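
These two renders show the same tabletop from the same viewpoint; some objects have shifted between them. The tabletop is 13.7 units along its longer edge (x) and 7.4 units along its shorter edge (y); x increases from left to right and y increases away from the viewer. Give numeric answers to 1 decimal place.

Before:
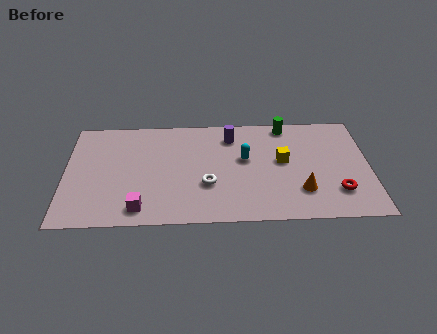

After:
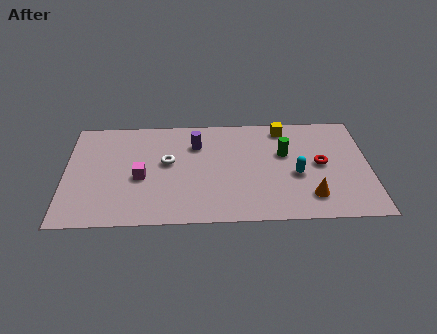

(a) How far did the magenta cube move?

2.1

The magenta cube moved from about (3.4, 1.1) to (3.4, 3.2), a distance of √(0.0² + 2.1²) ≈ 2.1.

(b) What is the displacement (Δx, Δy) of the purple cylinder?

(-1.6, -0.5)

The purple cylinder started near (7.5, 5.9) and ended near (5.9, 5.4).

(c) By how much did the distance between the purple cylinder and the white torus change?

-1.7

They were about 3.5 units apart before and 1.8 after — 1.7 units closer together.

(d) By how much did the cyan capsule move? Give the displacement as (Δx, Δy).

(2.3, -1.2)

The cyan capsule was at about (8.1, 4.3) and moved to about (10.4, 3.1).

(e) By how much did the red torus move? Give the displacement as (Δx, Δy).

(-0.7, 1.9)

The red torus started near (12.2, 1.9) and ended near (11.5, 3.8).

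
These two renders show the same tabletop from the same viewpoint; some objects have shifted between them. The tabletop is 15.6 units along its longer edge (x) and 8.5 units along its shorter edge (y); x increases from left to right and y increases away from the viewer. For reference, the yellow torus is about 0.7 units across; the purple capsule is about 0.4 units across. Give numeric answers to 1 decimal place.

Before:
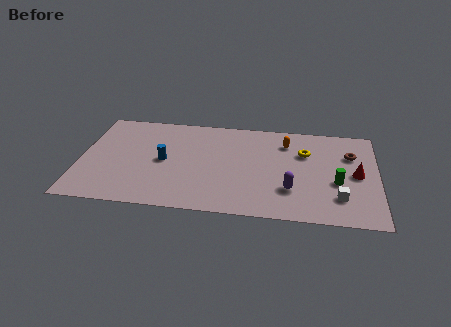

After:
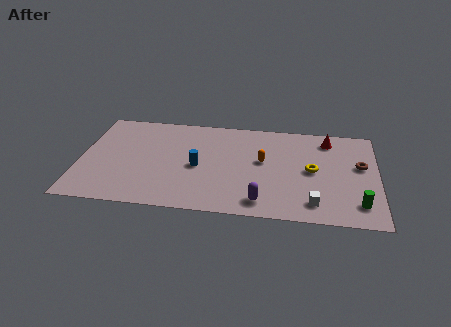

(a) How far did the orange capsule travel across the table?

2.2

From (10.8, 6.6) to (9.6, 4.8), the orange capsule covered √(1.2² + 1.8²) ≈ 2.2 units.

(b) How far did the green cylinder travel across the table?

2.0

The green cylinder was near (13.5, 3.4) before and (14.6, 1.7) after, so it travelled √(1.1² + 1.7²) ≈ 2.0 units.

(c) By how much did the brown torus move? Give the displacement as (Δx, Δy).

(0.5, -0.9)

From the two frames, the brown torus sits at roughly (14.2, 5.9) before and (14.7, 5.0) after.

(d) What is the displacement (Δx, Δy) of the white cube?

(-1.3, -0.6)

The white cube started near (13.6, 2.1) and ended near (12.3, 1.5).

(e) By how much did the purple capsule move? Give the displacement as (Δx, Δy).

(-1.5, -1.2)

The purple capsule started near (11.1, 2.5) and ended near (9.6, 1.3).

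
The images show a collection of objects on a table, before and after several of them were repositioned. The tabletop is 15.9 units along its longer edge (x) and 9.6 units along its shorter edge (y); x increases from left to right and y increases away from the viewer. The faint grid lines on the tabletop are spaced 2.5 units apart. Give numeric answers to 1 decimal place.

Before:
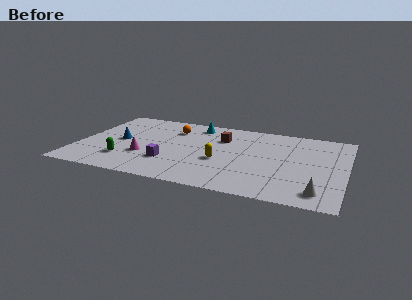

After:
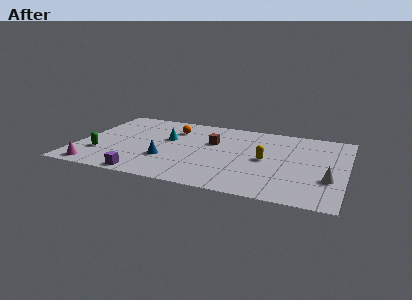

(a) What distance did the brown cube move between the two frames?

0.9

The brown cube was near (8.4, 6.8) before and (7.9, 6.1) after, so it travelled √(0.5² + 0.7²) ≈ 0.9 units.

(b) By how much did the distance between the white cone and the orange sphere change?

-0.3

They were about 10.7 units apart before and 10.4 after — 0.3 units closer together.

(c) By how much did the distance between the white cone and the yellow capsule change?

-2.2

The distance was about 6.3 in the first image and 4.1 in the second, so they moved 2.2 units closer together.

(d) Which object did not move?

the orange sphere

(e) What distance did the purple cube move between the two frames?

2.3

The purple cube moved from about (5.6, 2.8) to (4.4, 0.8), a distance of √(1.2² + 2.0²) ≈ 2.3.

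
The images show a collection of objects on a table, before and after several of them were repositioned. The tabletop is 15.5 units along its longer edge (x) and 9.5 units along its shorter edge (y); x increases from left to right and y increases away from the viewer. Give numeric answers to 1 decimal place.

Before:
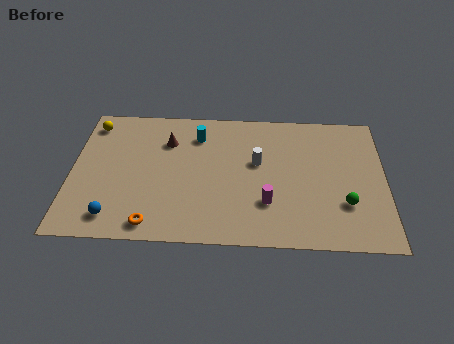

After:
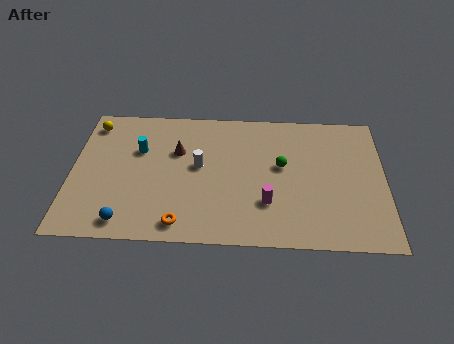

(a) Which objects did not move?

the magenta cylinder and the yellow sphere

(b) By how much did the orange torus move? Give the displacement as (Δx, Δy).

(1.4, 0.1)

The orange torus started near (4.1, 1.1) and ended near (5.5, 1.2).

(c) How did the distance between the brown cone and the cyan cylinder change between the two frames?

+0.3

The distance was about 1.6 in the first image and 1.9 in the second, so they moved 0.3 units further apart.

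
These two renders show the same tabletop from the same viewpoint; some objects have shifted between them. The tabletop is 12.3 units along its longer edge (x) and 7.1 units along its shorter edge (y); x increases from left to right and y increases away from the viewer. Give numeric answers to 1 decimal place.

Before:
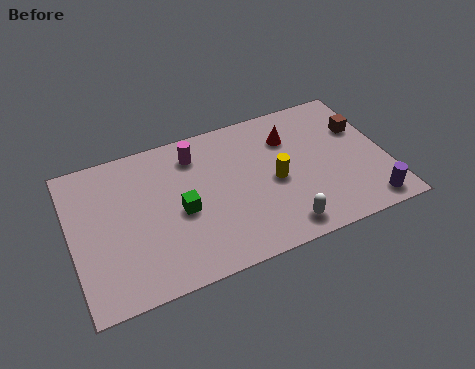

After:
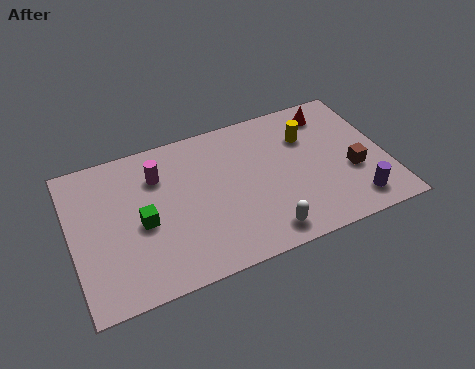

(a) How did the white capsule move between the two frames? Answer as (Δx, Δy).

(-0.7, 0.0)

From the two frames, the white capsule sits at roughly (7.9, 1.0) before and (7.2, 1.0) after.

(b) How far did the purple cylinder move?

0.6

From (11.3, 0.9) to (10.8, 1.2), the purple cylinder covered √(0.5² + 0.3²) ≈ 0.6 units.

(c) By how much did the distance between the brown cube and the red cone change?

+0.4

The distance was about 2.8 in the first image and 3.2 in the second, so they moved 0.4 units further apart.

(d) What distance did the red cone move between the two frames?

1.8

The red cone moved from about (8.7, 5.2) to (10.4, 5.9), a distance of √(1.7² + 0.7²) ≈ 1.8.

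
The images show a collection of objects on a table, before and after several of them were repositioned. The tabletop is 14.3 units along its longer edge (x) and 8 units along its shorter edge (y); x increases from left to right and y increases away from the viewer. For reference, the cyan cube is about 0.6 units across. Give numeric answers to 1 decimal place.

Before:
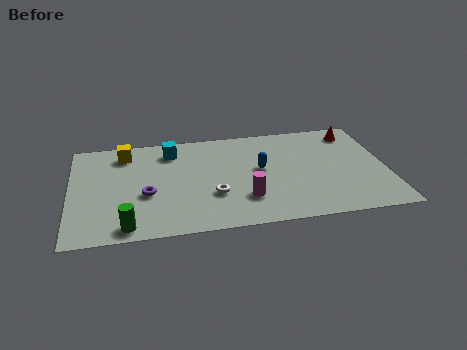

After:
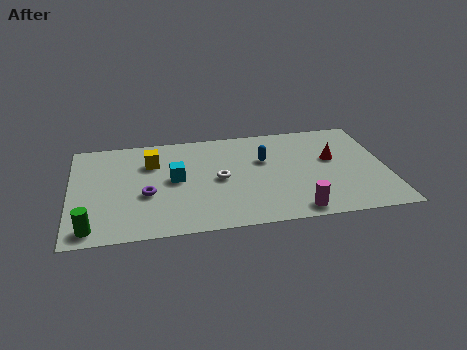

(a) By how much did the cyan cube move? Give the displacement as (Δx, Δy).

(0.1, -2.3)

The cyan cube was at about (4.6, 6.5) and moved to about (4.7, 4.2).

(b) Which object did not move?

the purple torus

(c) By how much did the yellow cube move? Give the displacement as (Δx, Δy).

(1.2, -0.9)

From the two frames, the yellow cube sits at roughly (2.5, 6.6) before and (3.7, 5.7) after.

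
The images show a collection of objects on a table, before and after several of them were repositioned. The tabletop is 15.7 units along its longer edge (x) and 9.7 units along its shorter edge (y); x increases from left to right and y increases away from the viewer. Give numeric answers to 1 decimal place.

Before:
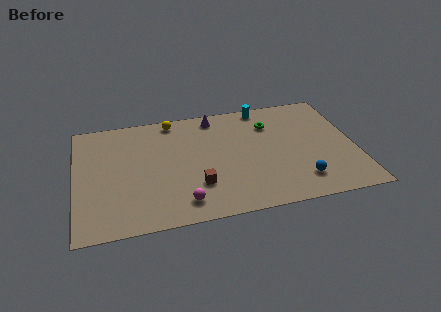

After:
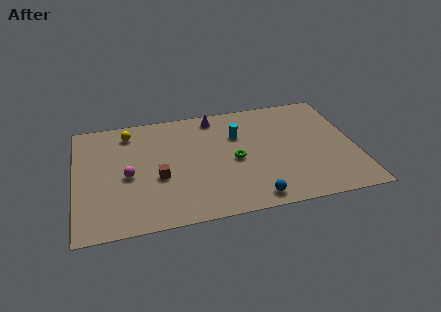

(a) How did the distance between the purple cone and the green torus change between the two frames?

+0.7

Before: roughly 3.4 units apart; after: 4.1. That's 0.7 units further apart.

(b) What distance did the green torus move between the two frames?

3.5

The green torus was near (11.1, 7.2) before and (8.9, 4.5) after, so it travelled √(2.2² + 2.7²) ≈ 3.5 units.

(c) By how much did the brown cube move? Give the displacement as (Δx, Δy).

(-2.1, 1.1)

The brown cube started near (6.7, 2.8) and ended near (4.6, 3.9).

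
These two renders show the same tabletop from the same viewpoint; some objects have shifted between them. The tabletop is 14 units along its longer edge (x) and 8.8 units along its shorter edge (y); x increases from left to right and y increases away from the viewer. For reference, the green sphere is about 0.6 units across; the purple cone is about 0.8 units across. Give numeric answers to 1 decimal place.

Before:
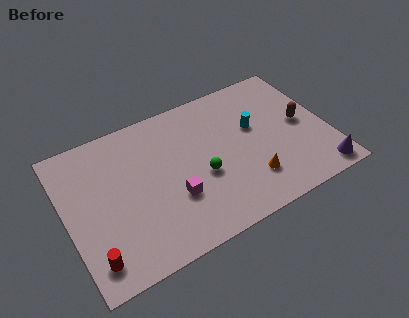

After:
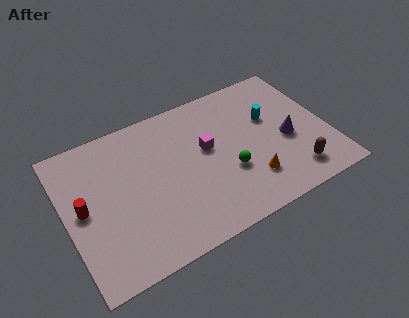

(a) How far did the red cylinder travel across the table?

3.0

The red cylinder moved from about (1.0, 1.5) to (0.9, 4.5), a distance of √(0.1² + 3.0²) ≈ 3.0.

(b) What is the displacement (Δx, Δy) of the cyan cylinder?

(0.9, 0.2)

From the two frames, the cyan cylinder sits at roughly (10.2, 5.3) before and (11.1, 5.5) after.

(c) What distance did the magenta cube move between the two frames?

3.0

The magenta cube moved from about (5.5, 3.0) to (7.6, 5.1), a distance of √(2.1² + 2.1²) ≈ 3.0.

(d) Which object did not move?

the orange cone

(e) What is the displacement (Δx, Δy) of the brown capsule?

(-0.9, -2.9)

From the two frames, the brown capsule sits at roughly (12.7, 4.5) before and (11.8, 1.6) after.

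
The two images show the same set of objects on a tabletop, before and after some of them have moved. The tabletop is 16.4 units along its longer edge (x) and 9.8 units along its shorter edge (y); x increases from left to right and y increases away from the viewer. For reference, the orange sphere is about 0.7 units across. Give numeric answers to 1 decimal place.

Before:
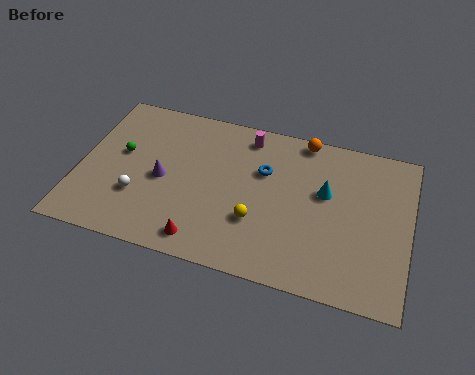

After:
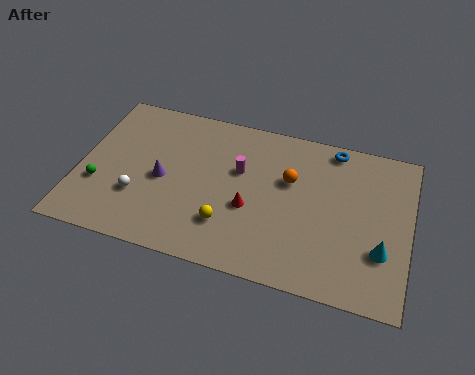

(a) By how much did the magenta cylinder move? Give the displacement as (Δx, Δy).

(-0.2, -2.3)

From the two frames, the magenta cylinder sits at roughly (8.1, 8.4) before and (7.9, 6.1) after.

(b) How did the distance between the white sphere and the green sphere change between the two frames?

-0.7

The distance was about 2.7 in the first image and 2.0 in the second, so they moved 0.7 units closer together.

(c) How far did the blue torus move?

4.1

From (9.1, 6.4) to (12.4, 8.8), the blue torus covered √(3.3² + 2.4²) ≈ 4.1 units.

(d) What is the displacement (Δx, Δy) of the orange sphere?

(-0.5, -2.8)

The orange sphere started near (10.9, 9.0) and ended near (10.4, 6.2).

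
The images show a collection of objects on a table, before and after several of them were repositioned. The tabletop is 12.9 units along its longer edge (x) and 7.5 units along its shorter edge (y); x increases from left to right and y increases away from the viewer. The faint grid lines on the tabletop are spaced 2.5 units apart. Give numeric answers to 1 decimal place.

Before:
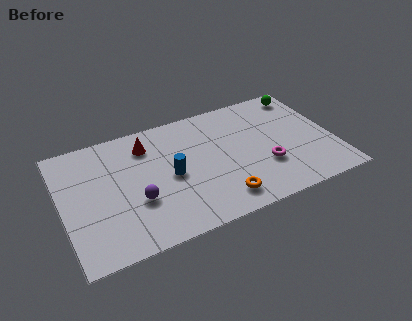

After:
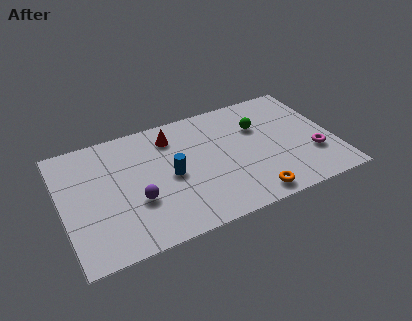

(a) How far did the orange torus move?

1.5

The orange torus moved from about (7.2, 1.3) to (8.6, 0.9), a distance of √(1.4² + 0.4²) ≈ 1.5.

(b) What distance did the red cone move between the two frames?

1.2

The red cone moved from about (4.2, 5.9) to (5.4, 6.0), a distance of √(1.2² + 0.1²) ≈ 1.2.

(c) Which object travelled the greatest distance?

the green sphere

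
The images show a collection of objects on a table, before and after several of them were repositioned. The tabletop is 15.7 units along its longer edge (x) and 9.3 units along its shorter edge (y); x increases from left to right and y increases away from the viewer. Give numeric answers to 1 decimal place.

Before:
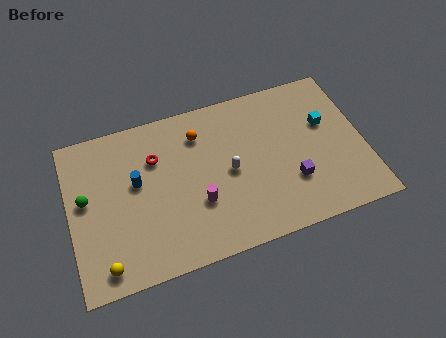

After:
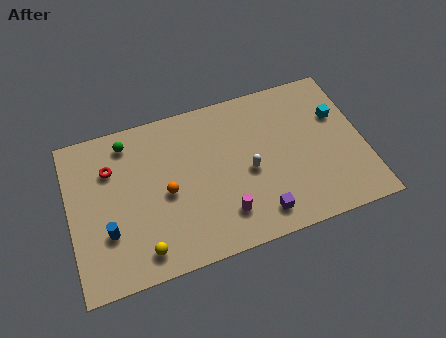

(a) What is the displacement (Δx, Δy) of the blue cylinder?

(-1.7, -2.4)

The blue cylinder was at about (3.6, 5.4) and moved to about (1.9, 3.0).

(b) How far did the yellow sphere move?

2.0

The yellow sphere moved from about (1.6, 1.2) to (3.6, 1.4), a distance of √(2.0² + 0.2²) ≈ 2.0.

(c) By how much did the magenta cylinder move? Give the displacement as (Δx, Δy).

(1.3, -1.1)

From the two frames, the magenta cylinder sits at roughly (6.7, 3.2) before and (8.0, 2.1) after.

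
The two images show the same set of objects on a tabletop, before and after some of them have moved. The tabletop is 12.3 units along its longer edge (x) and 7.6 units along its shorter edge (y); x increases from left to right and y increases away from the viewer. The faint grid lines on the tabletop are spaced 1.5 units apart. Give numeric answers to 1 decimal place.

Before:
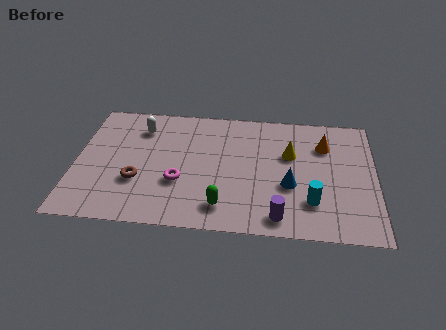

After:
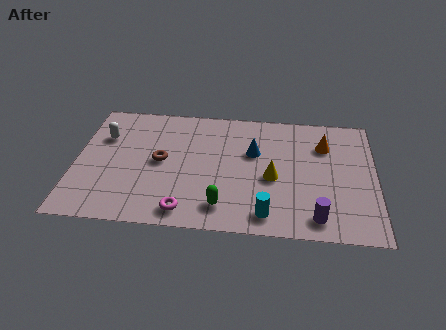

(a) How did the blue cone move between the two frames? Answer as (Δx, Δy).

(-1.5, 1.9)

From the two frames, the blue cone sits at roughly (8.8, 2.9) before and (7.3, 4.8) after.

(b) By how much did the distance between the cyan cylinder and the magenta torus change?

-2.1

The distance was about 5.4 in the first image and 3.3 in the second, so they moved 2.1 units closer together.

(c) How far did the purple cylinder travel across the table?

1.5

The purple cylinder moved from about (8.4, 1.0) to (9.9, 1.1), a distance of √(1.5² + 0.1²) ≈ 1.5.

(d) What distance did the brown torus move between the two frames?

1.6

The brown torus moved from about (2.6, 2.6) to (3.5, 3.9), a distance of √(0.9² + 1.3²) ≈ 1.6.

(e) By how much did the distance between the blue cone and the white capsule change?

-0.7

The distance was about 6.9 in the first image and 6.2 in the second, so they moved 0.7 units closer together.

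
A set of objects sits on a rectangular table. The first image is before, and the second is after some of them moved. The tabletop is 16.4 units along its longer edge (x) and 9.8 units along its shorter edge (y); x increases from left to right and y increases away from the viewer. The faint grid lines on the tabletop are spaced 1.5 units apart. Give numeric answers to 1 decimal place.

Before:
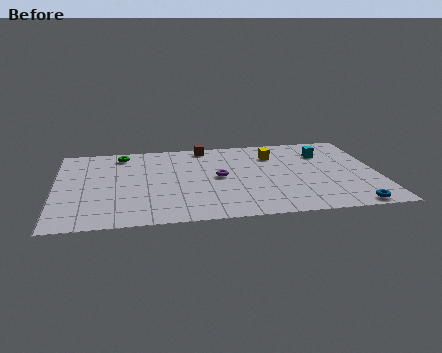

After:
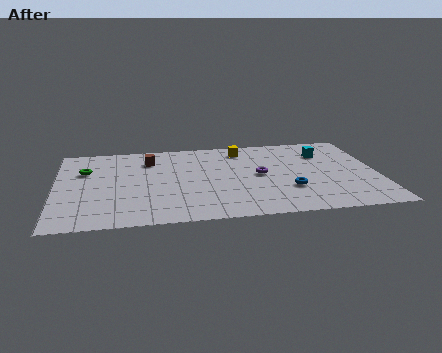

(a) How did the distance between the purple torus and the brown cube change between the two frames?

+2.3

The distance was about 3.8 in the first image and 6.1 in the second, so they moved 2.3 units further apart.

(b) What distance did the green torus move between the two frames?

2.6

From (3.4, 8.4) to (1.5, 6.6), the green torus covered √(1.9² + 1.8²) ≈ 2.6 units.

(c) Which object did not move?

the cyan cube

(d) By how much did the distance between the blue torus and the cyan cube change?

-1.9

They were about 6.5 units apart before and 4.6 after — 1.9 units closer together.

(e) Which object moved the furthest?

the blue torus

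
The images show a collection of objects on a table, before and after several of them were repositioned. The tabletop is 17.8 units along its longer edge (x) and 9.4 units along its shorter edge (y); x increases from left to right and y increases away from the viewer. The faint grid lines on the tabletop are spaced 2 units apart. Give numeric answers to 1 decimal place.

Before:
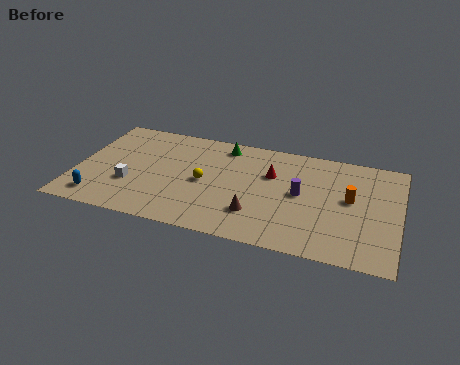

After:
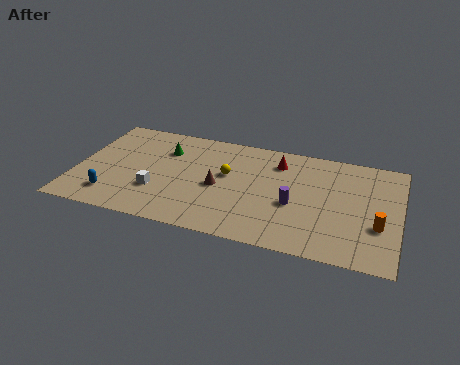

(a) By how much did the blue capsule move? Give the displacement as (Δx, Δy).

(0.7, 0.4)

The blue capsule started near (1.5, 1.5) and ended near (2.2, 1.9).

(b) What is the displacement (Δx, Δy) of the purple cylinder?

(-0.3, -1.0)

From the two frames, the purple cylinder sits at roughly (12.4, 4.9) before and (12.1, 3.9) after.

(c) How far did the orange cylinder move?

2.5

The orange cylinder was near (15.1, 5.2) before and (16.7, 3.3) after, so it travelled √(1.6² + 1.9²) ≈ 2.5 units.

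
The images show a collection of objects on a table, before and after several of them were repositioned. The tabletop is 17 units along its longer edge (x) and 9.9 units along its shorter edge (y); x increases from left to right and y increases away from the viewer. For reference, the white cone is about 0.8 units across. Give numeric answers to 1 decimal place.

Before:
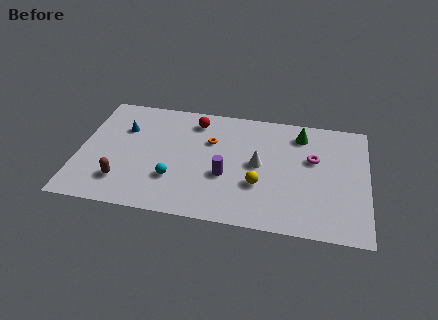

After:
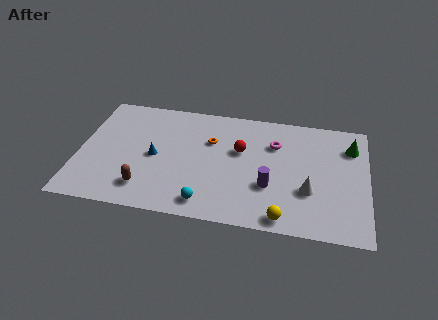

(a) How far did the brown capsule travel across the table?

1.4

The brown capsule moved from about (2.7, 2.3) to (4.1, 2.0), a distance of √(1.4² + 0.3²) ≈ 1.4.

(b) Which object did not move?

the orange torus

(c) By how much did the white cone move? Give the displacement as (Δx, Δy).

(3.0, -1.7)

The white cone was at about (10.6, 5.1) and moved to about (13.6, 3.4).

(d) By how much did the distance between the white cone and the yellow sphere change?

+1.1

Before: roughly 1.7 units apart; after: 2.8. That's 1.1 units further apart.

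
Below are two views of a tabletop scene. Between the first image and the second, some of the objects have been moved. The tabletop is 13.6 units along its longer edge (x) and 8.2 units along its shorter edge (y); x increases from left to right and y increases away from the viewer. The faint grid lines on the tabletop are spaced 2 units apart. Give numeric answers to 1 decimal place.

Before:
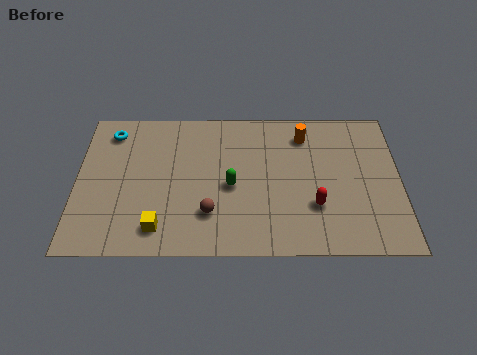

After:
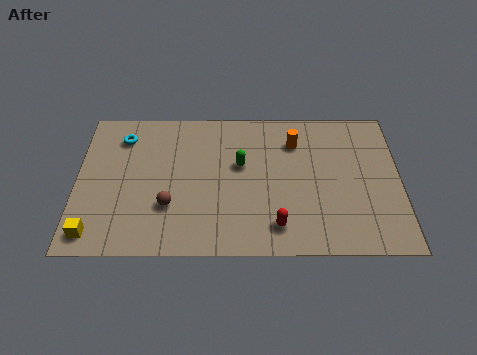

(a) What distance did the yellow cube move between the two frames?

2.7

From (3.5, 1.4) to (0.8, 1.1), the yellow cube covered √(2.7² + 0.3²) ≈ 2.7 units.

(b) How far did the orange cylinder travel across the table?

0.6

From (9.6, 6.6) to (9.2, 6.2), the orange cylinder covered √(0.4² + 0.4²) ≈ 0.6 units.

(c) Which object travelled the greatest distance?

the yellow cube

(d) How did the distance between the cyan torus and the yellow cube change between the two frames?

-0.3

They were about 5.8 units apart before and 5.5 after — 0.3 units closer together.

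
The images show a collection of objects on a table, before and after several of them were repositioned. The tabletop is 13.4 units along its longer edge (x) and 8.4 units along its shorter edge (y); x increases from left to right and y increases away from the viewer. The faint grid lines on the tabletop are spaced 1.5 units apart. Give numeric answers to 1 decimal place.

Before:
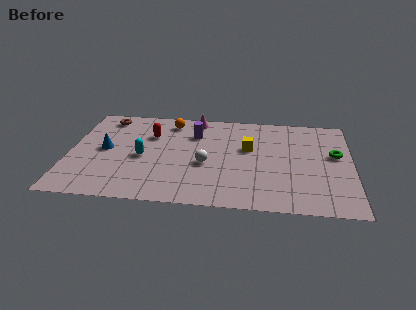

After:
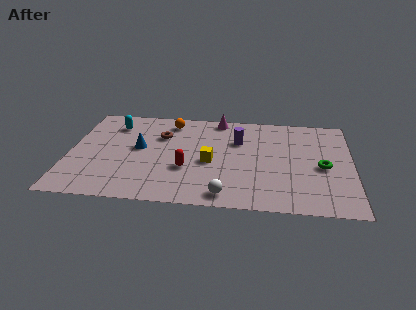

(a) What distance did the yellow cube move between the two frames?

2.3

The yellow cube was near (8.5, 5.1) before and (6.7, 3.7) after, so it travelled √(1.8² + 1.4²) ≈ 2.3 units.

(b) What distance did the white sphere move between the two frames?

2.7

From (6.5, 3.5) to (7.5, 1.0), the white sphere covered √(1.0² + 2.5²) ≈ 2.7 units.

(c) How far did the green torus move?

1.3

The green torus was near (12.6, 4.9) before and (12.0, 3.8) after, so it travelled √(0.6² + 1.1²) ≈ 1.3 units.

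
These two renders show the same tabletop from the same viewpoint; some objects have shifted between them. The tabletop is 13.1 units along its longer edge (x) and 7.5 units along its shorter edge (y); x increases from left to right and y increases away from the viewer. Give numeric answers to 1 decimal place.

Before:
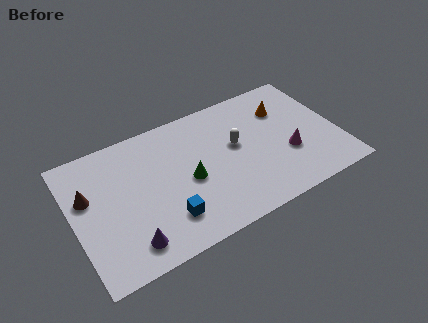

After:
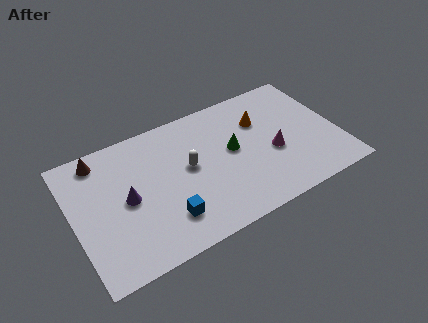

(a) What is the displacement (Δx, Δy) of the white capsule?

(-2.4, -0.2)

From the two frames, the white capsule sits at roughly (8.1, 4.3) before and (5.7, 4.1) after.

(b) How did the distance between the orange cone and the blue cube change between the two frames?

-1.1

They were about 7.3 units apart before and 6.2 after — 1.1 units closer together.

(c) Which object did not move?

the blue cube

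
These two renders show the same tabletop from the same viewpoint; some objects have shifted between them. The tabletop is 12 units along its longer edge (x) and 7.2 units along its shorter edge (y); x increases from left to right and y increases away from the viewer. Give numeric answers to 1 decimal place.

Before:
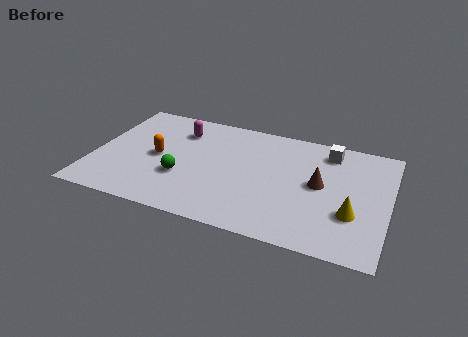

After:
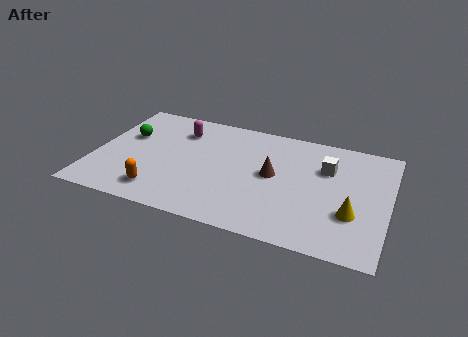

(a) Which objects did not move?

the yellow cone and the magenta capsule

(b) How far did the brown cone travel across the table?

1.9

The brown cone moved from about (9.2, 3.8) to (7.3, 3.8), a distance of √(1.9² + 0.0²) ≈ 1.9.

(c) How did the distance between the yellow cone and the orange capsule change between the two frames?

-0.3

Before: roughly 8.1 units apart; after: 7.8. That's 0.3 units closer together.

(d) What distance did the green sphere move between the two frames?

3.2

The green sphere was near (3.7, 2.5) before and (1.2, 4.5) after, so it travelled √(2.5² + 2.0²) ≈ 3.2 units.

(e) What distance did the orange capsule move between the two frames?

2.2

From (2.6, 3.5) to (2.9, 1.3), the orange capsule covered √(0.3² + 2.2²) ≈ 2.2 units.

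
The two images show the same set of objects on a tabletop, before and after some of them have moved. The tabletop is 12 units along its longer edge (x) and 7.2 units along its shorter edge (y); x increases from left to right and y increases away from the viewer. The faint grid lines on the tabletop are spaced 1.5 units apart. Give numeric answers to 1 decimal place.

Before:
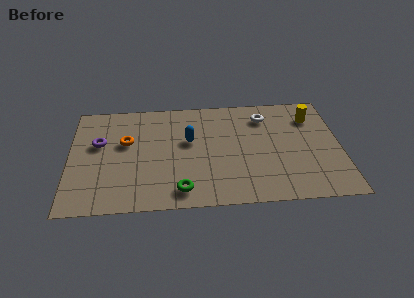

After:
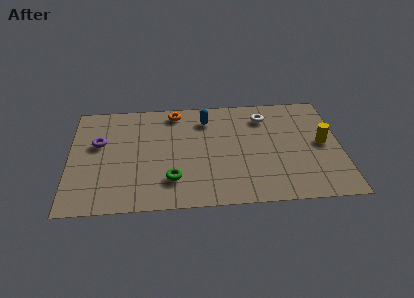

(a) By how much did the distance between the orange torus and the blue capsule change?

-1.3

They were about 2.8 units apart before and 1.5 after — 1.3 units closer together.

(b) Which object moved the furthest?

the orange torus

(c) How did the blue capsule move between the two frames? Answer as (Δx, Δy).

(0.8, 1.4)

The blue capsule was at about (5.3, 4.3) and moved to about (6.1, 5.7).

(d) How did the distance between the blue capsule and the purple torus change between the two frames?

+1.0

Before: roughly 4.0 units apart; after: 5.0. That's 1.0 units further apart.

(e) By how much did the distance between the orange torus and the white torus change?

-2.3

They were about 6.3 units apart before and 4.0 after — 2.3 units closer together.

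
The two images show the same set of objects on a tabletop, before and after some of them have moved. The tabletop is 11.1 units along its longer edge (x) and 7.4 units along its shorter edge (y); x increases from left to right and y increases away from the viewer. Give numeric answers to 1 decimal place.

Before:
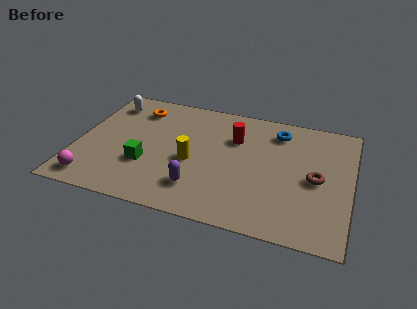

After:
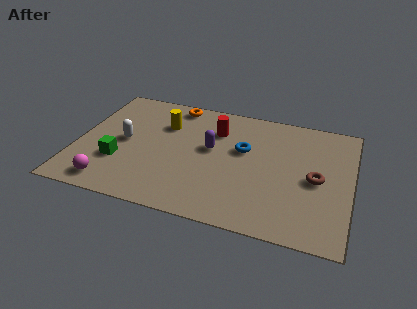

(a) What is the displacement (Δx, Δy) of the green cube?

(-1.1, -0.1)

The green cube was at about (2.9, 2.5) and moved to about (1.8, 2.4).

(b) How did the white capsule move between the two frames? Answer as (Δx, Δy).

(0.9, -2.3)

The white capsule was at about (1.0, 6.0) and moved to about (1.9, 3.7).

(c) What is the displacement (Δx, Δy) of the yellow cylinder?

(-1.3, 2.0)

The yellow cylinder started near (4.7, 3.2) and ended near (3.4, 5.2).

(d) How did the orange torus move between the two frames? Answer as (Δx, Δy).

(1.5, 0.7)

The orange torus was at about (2.2, 5.9) and moved to about (3.7, 6.6).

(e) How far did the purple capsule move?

2.5

The purple capsule moved from about (5.1, 1.7) to (5.4, 4.2), a distance of √(0.3² + 2.5²) ≈ 2.5.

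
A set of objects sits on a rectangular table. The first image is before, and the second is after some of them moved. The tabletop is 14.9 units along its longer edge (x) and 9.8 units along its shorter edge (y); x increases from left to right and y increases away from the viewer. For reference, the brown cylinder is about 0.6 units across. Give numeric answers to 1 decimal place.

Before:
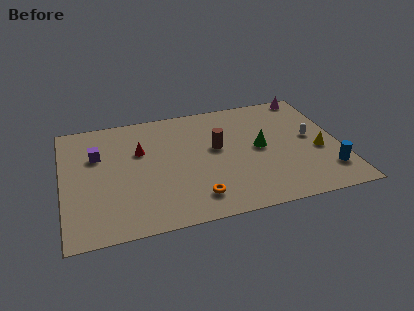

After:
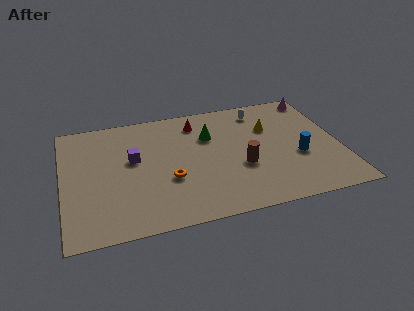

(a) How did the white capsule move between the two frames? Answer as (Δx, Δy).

(-2.5, 3.0)

The white capsule started near (13.4, 5.2) and ended near (10.9, 8.2).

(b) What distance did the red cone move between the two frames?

3.6

From (4.2, 6.3) to (7.4, 8.0), the red cone covered √(3.2² + 1.7²) ≈ 3.6 units.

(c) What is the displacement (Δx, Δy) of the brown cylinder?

(1.2, -1.9)

From the two frames, the brown cylinder sits at roughly (8.3, 5.6) before and (9.5, 3.7) after.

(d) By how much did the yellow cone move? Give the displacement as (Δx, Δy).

(-2.4, 2.6)

The yellow cone was at about (13.7, 4.0) and moved to about (11.3, 6.6).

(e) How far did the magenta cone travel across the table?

0.5

The magenta cone was near (13.7, 9.0) before and (14.1, 8.7) after, so it travelled √(0.4² + 0.3²) ≈ 0.5 units.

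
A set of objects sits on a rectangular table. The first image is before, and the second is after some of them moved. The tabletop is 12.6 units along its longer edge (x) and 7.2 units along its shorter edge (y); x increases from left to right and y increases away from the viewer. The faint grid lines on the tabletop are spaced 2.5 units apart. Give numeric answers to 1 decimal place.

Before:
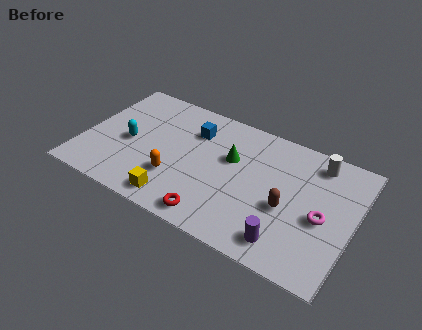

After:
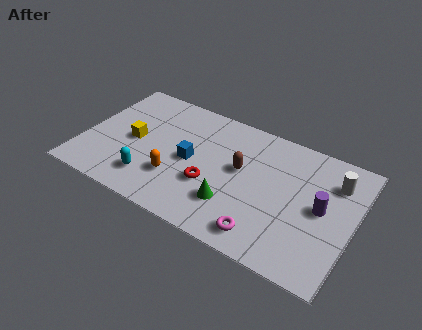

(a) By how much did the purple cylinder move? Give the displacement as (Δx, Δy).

(1.3, 2.5)

From the two frames, the purple cylinder sits at roughly (9.8, 1.2) before and (11.1, 3.7) after.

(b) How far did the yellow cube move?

3.5

From (4.7, 1.0) to (2.3, 3.5), the yellow cube covered √(2.4² + 2.5²) ≈ 3.5 units.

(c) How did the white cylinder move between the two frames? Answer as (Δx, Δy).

(0.9, -0.7)

The white cylinder was at about (10.6, 6.1) and moved to about (11.5, 5.4).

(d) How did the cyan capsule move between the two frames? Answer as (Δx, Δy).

(1.3, -1.7)

From the two frames, the cyan capsule sits at roughly (2.1, 3.3) before and (3.4, 1.6) after.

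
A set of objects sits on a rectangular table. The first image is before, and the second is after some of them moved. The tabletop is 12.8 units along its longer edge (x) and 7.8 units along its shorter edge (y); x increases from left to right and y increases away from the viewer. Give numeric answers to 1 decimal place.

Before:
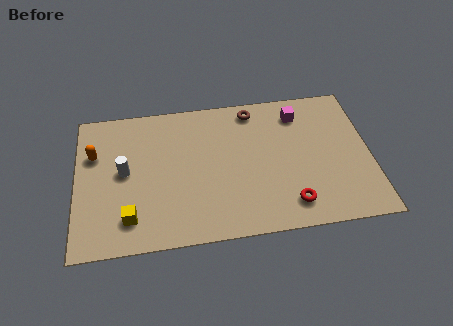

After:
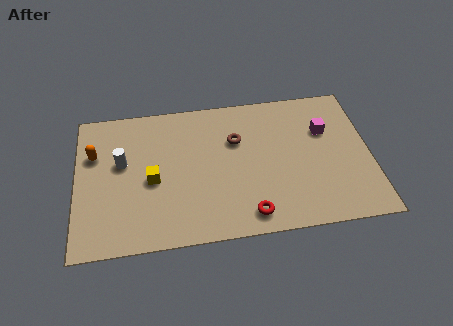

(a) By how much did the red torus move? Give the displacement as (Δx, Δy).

(-1.8, -0.3)

From the two frames, the red torus sits at roughly (9.2, 1.4) before and (7.4, 1.1) after.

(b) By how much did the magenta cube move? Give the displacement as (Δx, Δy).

(1.1, -1.1)

The magenta cube was at about (9.8, 6.3) and moved to about (10.9, 5.2).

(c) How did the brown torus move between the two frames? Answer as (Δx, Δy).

(-0.8, -1.6)

The brown torus started near (7.8, 6.8) and ended near (7.0, 5.2).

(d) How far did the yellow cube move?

2.1

The yellow cube moved from about (2.3, 1.6) to (3.3, 3.5), a distance of √(1.0² + 1.9²) ≈ 2.1.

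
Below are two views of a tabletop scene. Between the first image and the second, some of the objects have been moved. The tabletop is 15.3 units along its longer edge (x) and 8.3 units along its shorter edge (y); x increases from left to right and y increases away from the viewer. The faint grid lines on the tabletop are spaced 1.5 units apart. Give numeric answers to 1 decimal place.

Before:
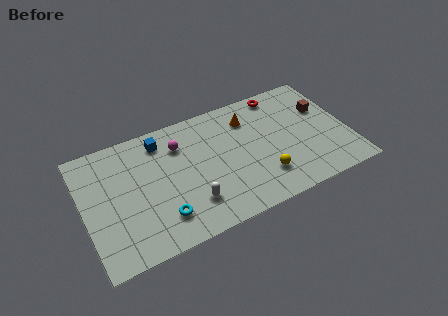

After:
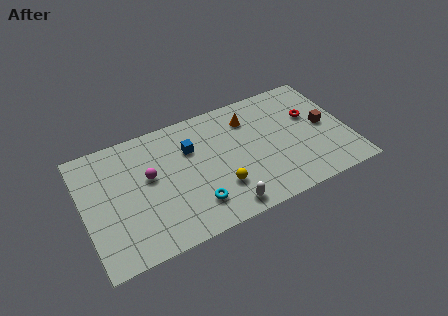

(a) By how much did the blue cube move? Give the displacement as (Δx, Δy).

(1.6, -1.2)

The blue cube started near (4.7, 6.9) and ended near (6.3, 5.7).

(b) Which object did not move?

the orange cone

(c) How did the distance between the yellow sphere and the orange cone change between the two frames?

+0.3

The distance was about 4.3 in the first image and 4.6 in the second, so they moved 0.3 units further apart.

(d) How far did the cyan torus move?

1.9

The cyan torus moved from about (4.2, 1.9) to (6.1, 1.9), a distance of √(1.9² + 0.0²) ≈ 1.9.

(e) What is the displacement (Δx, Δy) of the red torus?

(1.5, -2.2)

The red torus started near (11.8, 7.4) and ended near (13.3, 5.2).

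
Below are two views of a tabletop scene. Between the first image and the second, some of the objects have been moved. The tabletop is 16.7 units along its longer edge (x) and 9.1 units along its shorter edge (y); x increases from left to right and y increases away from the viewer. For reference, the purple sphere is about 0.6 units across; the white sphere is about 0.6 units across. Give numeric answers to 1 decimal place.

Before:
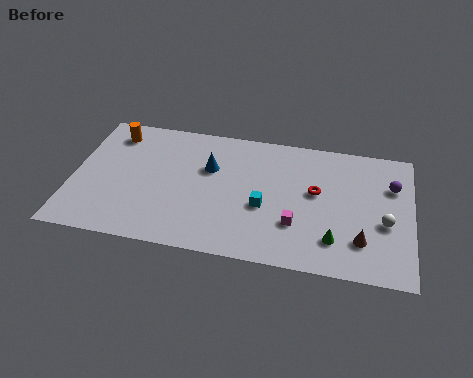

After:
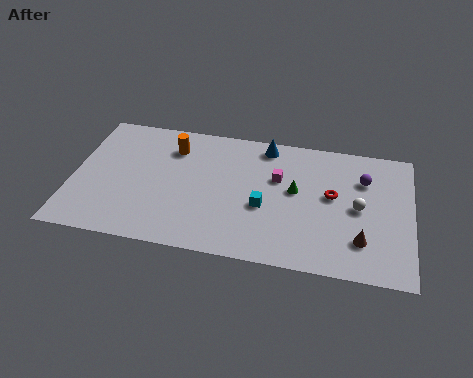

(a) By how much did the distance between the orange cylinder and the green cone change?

-5.9

They were about 12.4 units apart before and 6.5 after — 5.9 units closer together.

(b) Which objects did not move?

the brown cone and the cyan cube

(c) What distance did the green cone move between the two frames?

3.6

The green cone moved from about (13.0, 2.1) to (11.0, 5.1), a distance of √(2.0² + 3.0²) ≈ 3.6.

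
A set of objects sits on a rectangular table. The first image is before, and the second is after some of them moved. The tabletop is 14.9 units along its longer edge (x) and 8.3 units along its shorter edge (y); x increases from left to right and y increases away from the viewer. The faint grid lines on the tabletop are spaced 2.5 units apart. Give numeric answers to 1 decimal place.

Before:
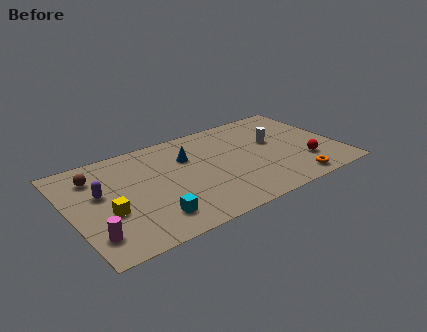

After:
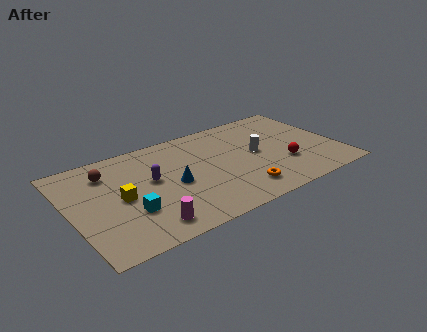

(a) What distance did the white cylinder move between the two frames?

1.3

The white cylinder was near (11.5, 4.9) before and (10.4, 4.3) after, so it travelled √(1.1² + 0.6²) ≈ 1.3 units.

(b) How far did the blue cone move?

2.2

From (6.7, 5.7) to (5.6, 3.8), the blue cone covered √(1.1² + 1.9²) ≈ 2.2 units.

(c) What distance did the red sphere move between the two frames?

1.2

The red sphere moved from about (12.8, 2.3) to (11.7, 2.7), a distance of √(1.1² + 0.4²) ≈ 1.2.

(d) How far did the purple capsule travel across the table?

2.8

The purple capsule moved from about (1.7, 4.9) to (4.5, 4.7), a distance of √(2.8² + 0.2²) ≈ 2.8.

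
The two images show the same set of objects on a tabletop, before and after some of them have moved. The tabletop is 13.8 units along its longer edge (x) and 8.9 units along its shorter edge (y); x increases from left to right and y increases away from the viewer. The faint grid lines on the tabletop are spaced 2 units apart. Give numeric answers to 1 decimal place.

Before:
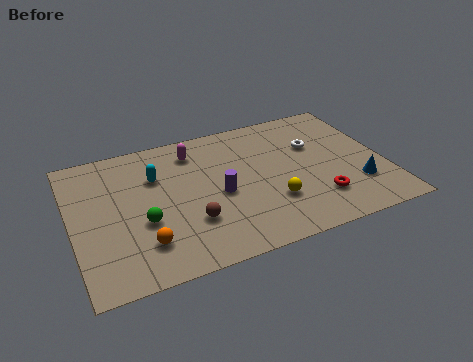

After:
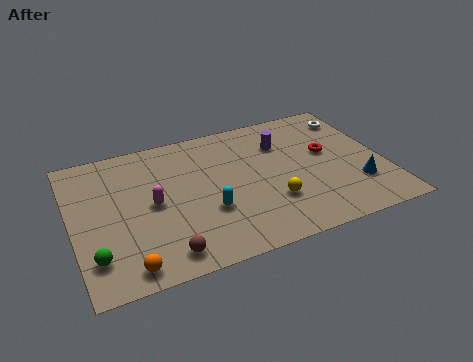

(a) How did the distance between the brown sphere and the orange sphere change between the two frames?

-0.6

Before: roughly 2.2 units apart; after: 1.6. That's 0.6 units closer together.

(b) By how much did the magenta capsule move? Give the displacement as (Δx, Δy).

(-2.1, -2.8)

The magenta capsule started near (5.6, 7.2) and ended near (3.5, 4.4).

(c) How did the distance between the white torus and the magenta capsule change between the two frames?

+4.3

The distance was about 5.5 in the first image and 9.8 in the second, so they moved 4.3 units further apart.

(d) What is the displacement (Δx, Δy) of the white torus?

(2.0, 1.4)

From the two frames, the white torus sits at roughly (10.9, 5.8) before and (12.9, 7.2) after.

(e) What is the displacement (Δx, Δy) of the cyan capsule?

(2.0, -3.0)

From the two frames, the cyan capsule sits at roughly (3.8, 6.1) before and (5.8, 3.1) after.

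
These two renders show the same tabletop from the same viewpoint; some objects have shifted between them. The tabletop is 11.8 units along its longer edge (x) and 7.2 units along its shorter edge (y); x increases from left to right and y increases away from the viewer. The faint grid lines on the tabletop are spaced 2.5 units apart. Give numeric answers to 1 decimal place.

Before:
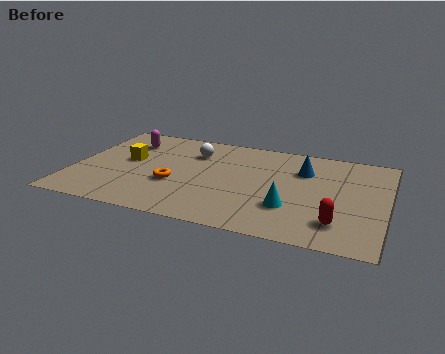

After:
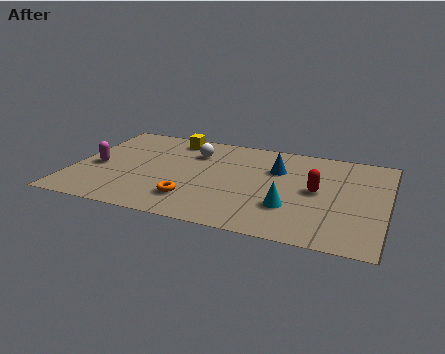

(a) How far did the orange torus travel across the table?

1.3

The orange torus moved from about (3.9, 2.7) to (4.7, 1.7), a distance of √(0.8² + 1.0²) ≈ 1.3.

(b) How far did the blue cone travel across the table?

1.0

From (8.6, 5.1) to (7.6, 4.9), the blue cone covered √(1.0² + 0.2²) ≈ 1.0 units.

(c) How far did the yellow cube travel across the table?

2.7

The yellow cube was near (2.0, 4.0) before and (3.5, 6.2) after, so it travelled √(1.5² + 2.2²) ≈ 2.7 units.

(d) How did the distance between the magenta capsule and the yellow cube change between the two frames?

+2.5

They were about 1.5 units apart before and 4.0 after — 2.5 units further apart.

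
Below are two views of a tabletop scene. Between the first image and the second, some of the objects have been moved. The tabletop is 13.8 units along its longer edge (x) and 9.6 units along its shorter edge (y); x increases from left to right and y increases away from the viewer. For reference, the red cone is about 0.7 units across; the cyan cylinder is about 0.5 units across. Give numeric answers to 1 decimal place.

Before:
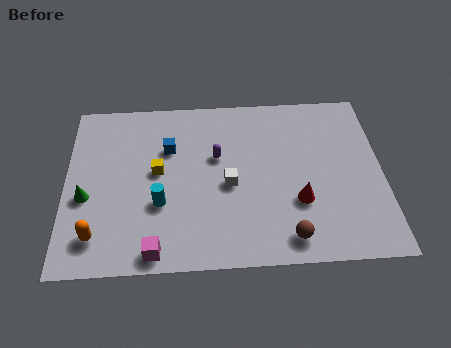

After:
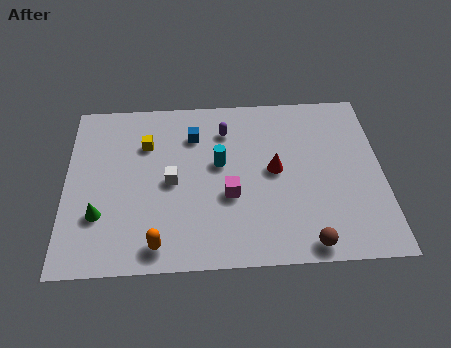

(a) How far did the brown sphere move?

0.9

From (9.6, 1.3) to (10.4, 0.9), the brown sphere covered √(0.8² + 0.4²) ≈ 0.9 units.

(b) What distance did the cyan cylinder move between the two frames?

3.3

From (4.1, 3.4) to (6.7, 5.5), the cyan cylinder covered √(2.6² + 2.1²) ≈ 3.3 units.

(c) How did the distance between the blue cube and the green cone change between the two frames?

+1.5

Before: roughly 4.4 units apart; after: 5.9. That's 1.5 units further apart.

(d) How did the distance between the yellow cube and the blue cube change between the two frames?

+0.7

The distance was about 1.4 in the first image and 2.1 in the second, so they moved 0.7 units further apart.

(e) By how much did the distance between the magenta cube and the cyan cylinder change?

-0.7

Before: roughly 2.5 units apart; after: 1.8. That's 0.7 units closer together.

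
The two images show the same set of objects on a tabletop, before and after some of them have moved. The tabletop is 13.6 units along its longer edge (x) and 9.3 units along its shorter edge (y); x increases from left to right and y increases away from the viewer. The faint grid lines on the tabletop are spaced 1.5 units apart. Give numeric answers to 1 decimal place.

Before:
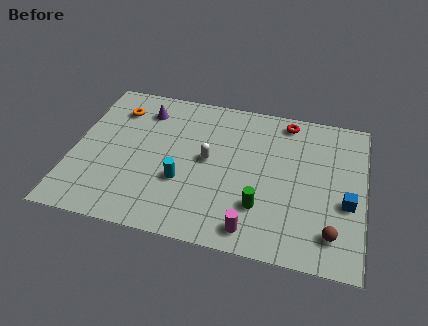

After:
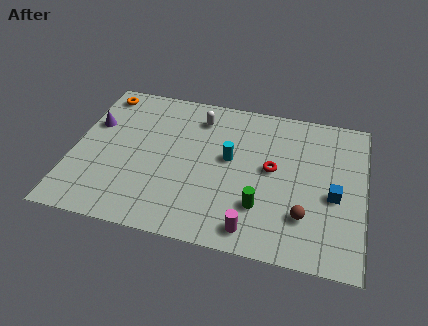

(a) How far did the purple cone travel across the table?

2.7

From (3.1, 7.4) to (0.8, 6.0), the purple cone covered √(2.3² + 1.4²) ≈ 2.7 units.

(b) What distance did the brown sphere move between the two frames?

1.5

The brown sphere moved from about (12.2, 1.8) to (10.9, 2.5), a distance of √(1.3² + 0.7²) ≈ 1.5.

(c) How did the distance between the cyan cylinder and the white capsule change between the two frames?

+0.9

Before: roughly 1.9 units apart; after: 2.8. That's 0.9 units further apart.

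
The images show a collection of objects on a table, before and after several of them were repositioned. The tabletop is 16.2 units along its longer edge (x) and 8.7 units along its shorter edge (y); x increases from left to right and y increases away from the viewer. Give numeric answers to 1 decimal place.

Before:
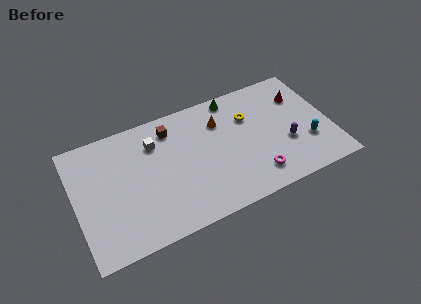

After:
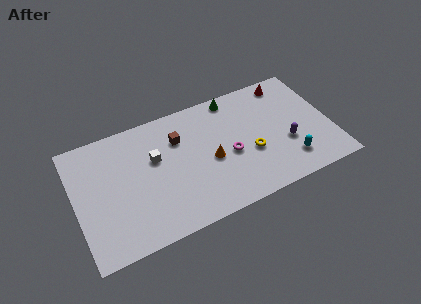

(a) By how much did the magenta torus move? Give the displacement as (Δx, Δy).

(-1.4, 2.1)

The magenta torus started near (11.1, 1.7) and ended near (9.7, 3.8).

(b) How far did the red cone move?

1.5

The red cone moved from about (14.6, 6.3) to (13.9, 7.6), a distance of √(0.7² + 1.3²) ≈ 1.5.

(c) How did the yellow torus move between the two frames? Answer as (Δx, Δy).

(-0.2, -2.6)

From the two frames, the yellow torus sits at roughly (11.2, 6.0) before and (11.0, 3.4) after.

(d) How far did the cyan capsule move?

1.6

From (14.6, 2.8) to (13.3, 1.9), the cyan capsule covered √(1.3² + 0.9²) ≈ 1.6 units.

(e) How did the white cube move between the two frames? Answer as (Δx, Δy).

(-0.1, -1.1)

From the two frames, the white cube sits at roughly (5.2, 6.5) before and (5.1, 5.4) after.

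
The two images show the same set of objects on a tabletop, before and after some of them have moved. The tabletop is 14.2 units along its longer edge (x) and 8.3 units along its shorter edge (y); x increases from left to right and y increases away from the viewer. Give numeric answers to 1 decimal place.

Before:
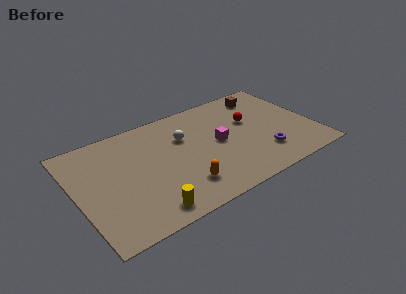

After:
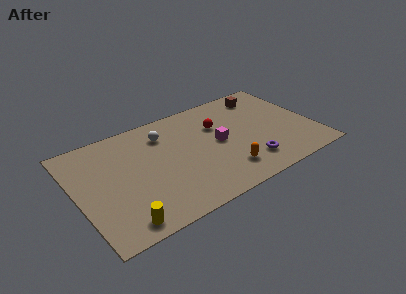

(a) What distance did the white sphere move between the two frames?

1.4

The white sphere moved from about (6.6, 5.6) to (5.5, 6.4), a distance of √(1.1² + 0.8²) ≈ 1.4.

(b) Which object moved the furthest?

the orange capsule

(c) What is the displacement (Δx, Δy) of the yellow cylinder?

(-1.6, -0.1)

The yellow cylinder was at about (3.7, 1.1) and moved to about (2.1, 1.0).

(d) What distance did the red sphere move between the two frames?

2.0

From (10.6, 5.1) to (8.7, 5.6), the red sphere covered √(1.9² + 0.5²) ≈ 2.0 units.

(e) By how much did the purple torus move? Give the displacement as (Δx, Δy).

(-1.0, -0.3)

The purple torus was at about (10.9, 2.1) and moved to about (9.9, 1.8).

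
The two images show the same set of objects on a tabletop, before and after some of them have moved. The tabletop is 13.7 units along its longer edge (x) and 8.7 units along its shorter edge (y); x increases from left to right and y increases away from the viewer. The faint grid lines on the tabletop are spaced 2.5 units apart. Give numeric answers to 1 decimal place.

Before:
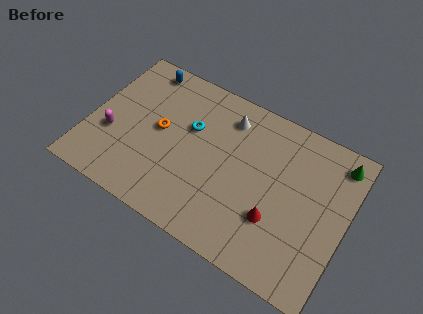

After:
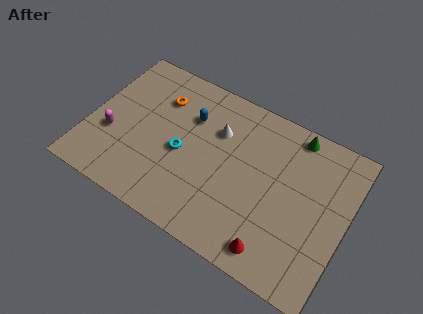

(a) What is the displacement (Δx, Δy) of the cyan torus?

(-0.2, -1.6)

The cyan torus was at about (5.2, 5.5) and moved to about (5.0, 3.9).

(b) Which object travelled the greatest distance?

the blue capsule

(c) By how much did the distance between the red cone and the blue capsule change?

-2.2

Before: roughly 9.4 units apart; after: 7.2. That's 2.2 units closer together.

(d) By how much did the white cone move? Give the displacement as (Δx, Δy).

(-0.4, -1.0)

The white cone was at about (7.0, 7.0) and moved to about (6.6, 6.0).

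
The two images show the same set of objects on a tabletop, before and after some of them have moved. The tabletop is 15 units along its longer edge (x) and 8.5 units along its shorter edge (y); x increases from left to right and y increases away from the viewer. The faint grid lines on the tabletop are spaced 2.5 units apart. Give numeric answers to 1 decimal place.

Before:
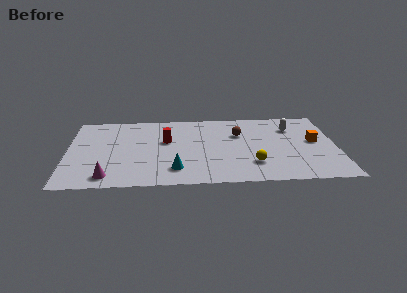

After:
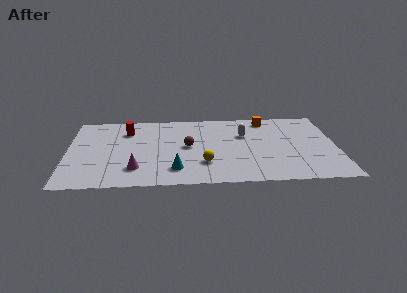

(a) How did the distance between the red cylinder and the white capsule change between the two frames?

-0.6

Before: roughly 7.2 units apart; after: 6.6. That's 0.6 units closer together.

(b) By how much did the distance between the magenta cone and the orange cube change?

-2.8

Before: roughly 12.0 units apart; after: 9.2. That's 2.8 units closer together.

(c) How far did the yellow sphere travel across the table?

2.7

The yellow sphere moved from about (10.3, 2.2) to (7.6, 2.4), a distance of √(2.7² + 0.2²) ≈ 2.7.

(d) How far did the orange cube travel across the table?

3.8

From (13.8, 4.6) to (11.2, 7.4), the orange cube covered √(2.6² + 2.8²) ≈ 3.8 units.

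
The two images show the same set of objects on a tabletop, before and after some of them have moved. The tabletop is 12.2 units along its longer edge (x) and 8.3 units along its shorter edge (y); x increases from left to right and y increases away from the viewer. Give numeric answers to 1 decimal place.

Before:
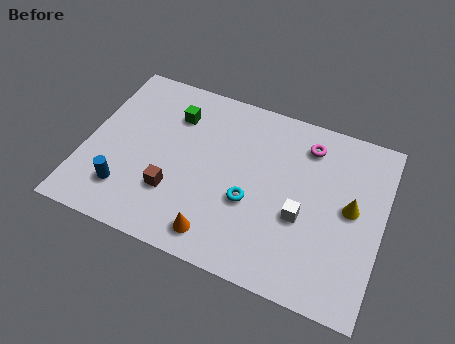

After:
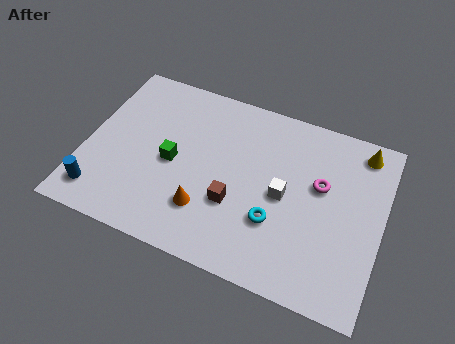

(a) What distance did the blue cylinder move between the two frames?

1.1

The blue cylinder was near (1.9, 1.9) before and (0.9, 1.4) after, so it travelled √(1.0² + 0.5²) ≈ 1.1 units.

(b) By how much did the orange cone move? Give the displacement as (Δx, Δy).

(-0.6, 1.0)

From the two frames, the orange cone sits at roughly (5.8, 1.2) before and (5.2, 2.2) after.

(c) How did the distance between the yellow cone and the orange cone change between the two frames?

+1.7

They were about 6.0 units apart before and 7.7 after — 1.7 units further apart.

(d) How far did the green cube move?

2.3

The green cube moved from about (3.4, 6.2) to (3.6, 3.9), a distance of √(0.2² + 2.3²) ≈ 2.3.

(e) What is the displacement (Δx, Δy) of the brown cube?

(2.5, 0.4)

From the two frames, the brown cube sits at roughly (3.8, 2.5) before and (6.3, 2.9) after.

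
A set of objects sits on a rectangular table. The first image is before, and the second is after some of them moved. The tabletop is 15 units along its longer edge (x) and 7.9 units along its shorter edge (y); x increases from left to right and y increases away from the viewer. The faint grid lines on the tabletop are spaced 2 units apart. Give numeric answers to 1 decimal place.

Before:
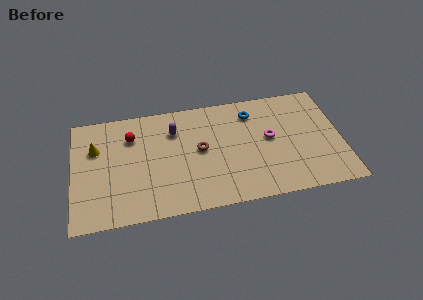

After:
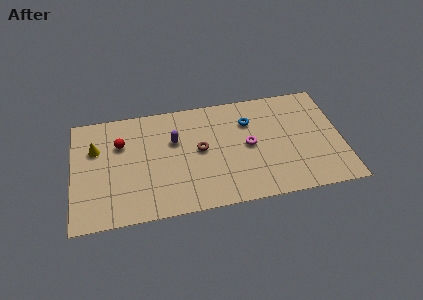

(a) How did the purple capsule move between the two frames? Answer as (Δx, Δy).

(0.0, -0.7)

The purple capsule was at about (5.7, 5.8) and moved to about (5.7, 5.1).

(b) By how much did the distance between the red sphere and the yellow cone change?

-0.7

The distance was about 2.1 in the first image and 1.4 in the second, so they moved 0.7 units closer together.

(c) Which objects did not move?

the brown torus and the yellow cone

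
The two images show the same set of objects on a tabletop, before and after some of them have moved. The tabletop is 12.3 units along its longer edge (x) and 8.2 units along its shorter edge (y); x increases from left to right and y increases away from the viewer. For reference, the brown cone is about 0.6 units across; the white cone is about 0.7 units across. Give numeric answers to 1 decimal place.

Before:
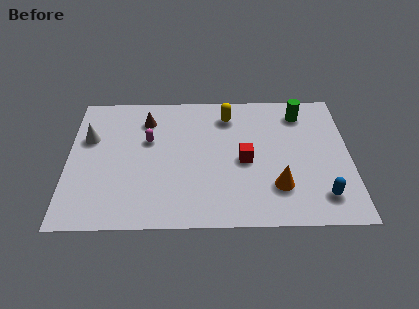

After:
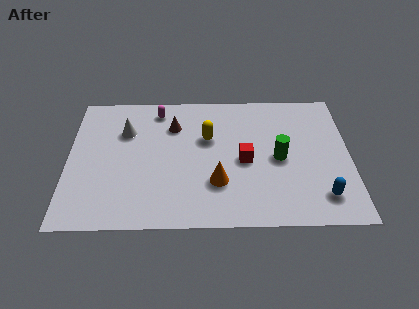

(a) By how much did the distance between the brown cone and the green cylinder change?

-1.7

They were about 6.8 units apart before and 5.1 after — 1.7 units closer together.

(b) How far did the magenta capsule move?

1.9

The magenta capsule was near (3.5, 5.1) before and (3.9, 7.0) after, so it travelled √(0.4² + 1.9²) ≈ 1.9 units.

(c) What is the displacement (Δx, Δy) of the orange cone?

(-2.6, 0.3)

The orange cone was at about (9.1, 2.2) and moved to about (6.5, 2.5).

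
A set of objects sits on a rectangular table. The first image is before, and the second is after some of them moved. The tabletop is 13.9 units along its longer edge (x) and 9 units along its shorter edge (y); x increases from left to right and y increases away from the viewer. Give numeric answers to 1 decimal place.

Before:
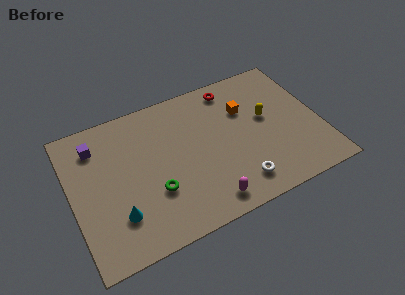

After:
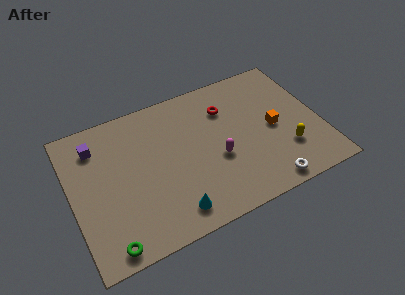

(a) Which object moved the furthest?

the green torus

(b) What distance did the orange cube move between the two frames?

2.3

The orange cube moved from about (9.9, 6.1) to (11.3, 4.3), a distance of √(1.4² + 1.8²) ≈ 2.3.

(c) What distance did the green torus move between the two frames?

3.5

The green torus was near (4.4, 3.0) before and (1.6, 0.9) after, so it travelled √(2.8² + 2.1²) ≈ 3.5 units.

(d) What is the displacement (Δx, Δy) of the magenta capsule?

(0.9, 2.4)

The magenta capsule was at about (7.1, 1.2) and moved to about (8.0, 3.6).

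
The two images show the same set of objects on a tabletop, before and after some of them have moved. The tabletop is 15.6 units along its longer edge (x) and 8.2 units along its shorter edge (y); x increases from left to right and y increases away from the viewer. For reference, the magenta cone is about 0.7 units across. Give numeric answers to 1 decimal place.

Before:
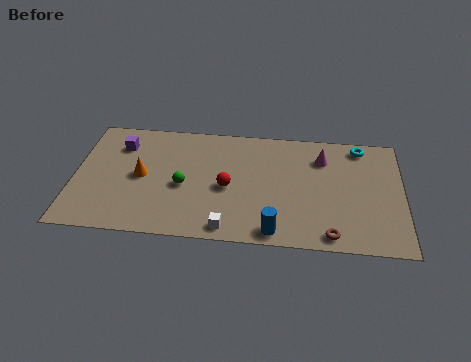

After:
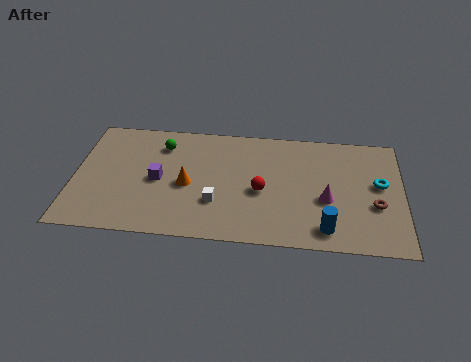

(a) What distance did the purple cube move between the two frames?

3.0

The purple cube was near (2.1, 6.2) before and (4.0, 3.9) after, so it travelled √(1.9² + 2.3²) ≈ 3.0 units.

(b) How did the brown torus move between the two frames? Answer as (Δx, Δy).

(2.1, 2.2)

From the two frames, the brown torus sits at roughly (12.2, 0.9) before and (14.3, 3.1) after.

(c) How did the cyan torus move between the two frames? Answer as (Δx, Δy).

(0.9, -2.6)

The cyan torus was at about (13.6, 7.2) and moved to about (14.5, 4.6).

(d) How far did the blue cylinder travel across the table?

2.4

The blue cylinder was near (9.6, 0.9) before and (12.0, 1.3) after, so it travelled √(2.4² + 0.4²) ≈ 2.4 units.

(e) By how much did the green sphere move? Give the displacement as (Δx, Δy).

(-1.1, 2.8)

The green sphere started near (5.2, 3.6) and ended near (4.1, 6.4).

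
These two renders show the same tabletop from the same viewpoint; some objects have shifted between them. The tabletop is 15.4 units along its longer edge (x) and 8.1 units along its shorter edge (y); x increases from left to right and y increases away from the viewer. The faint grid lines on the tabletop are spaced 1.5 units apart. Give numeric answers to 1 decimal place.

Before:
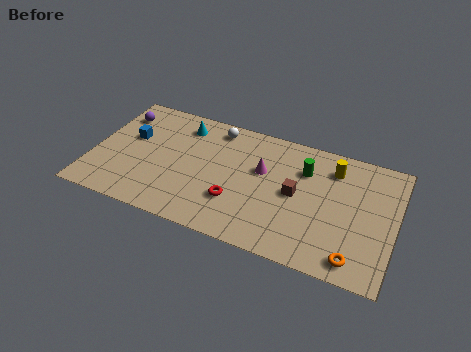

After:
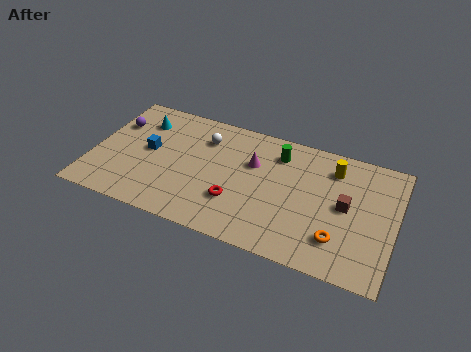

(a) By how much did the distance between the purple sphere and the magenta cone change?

-0.5

The distance was about 7.7 in the first image and 7.2 in the second, so they moved 0.5 units closer together.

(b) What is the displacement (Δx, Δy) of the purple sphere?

(-0.1, -0.7)

The purple sphere was at about (1.0, 6.3) and moved to about (0.9, 5.6).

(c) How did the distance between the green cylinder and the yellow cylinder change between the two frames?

+1.3

Before: roughly 1.5 units apart; after: 2.8. That's 1.3 units further apart.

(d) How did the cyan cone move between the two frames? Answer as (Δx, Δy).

(-2.1, -0.4)

The cyan cone was at about (4.3, 6.6) and moved to about (2.2, 6.2).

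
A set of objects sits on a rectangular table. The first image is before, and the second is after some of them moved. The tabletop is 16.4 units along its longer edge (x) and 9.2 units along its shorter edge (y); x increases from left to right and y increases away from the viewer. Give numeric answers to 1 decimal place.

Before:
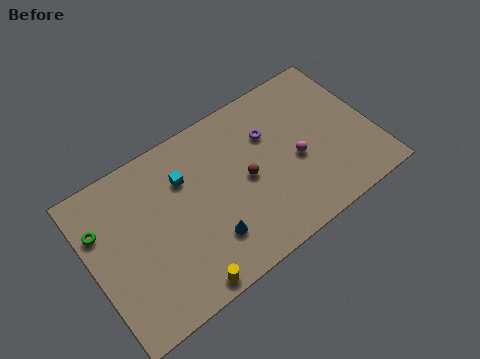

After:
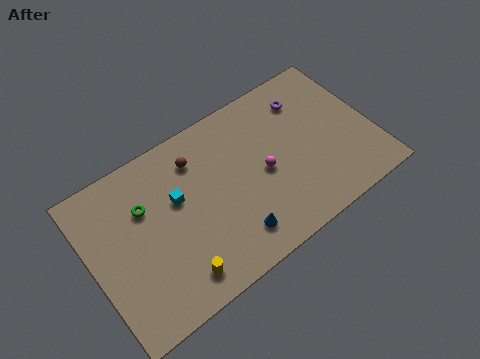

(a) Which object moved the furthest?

the brown sphere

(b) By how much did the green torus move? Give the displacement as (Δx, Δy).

(2.5, -0.2)

The green torus was at about (0.8, 6.4) and moved to about (3.3, 6.2).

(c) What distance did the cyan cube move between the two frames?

1.1

From (5.7, 6.5) to (5.1, 5.6), the cyan cube covered √(0.6² + 0.9²) ≈ 1.1 units.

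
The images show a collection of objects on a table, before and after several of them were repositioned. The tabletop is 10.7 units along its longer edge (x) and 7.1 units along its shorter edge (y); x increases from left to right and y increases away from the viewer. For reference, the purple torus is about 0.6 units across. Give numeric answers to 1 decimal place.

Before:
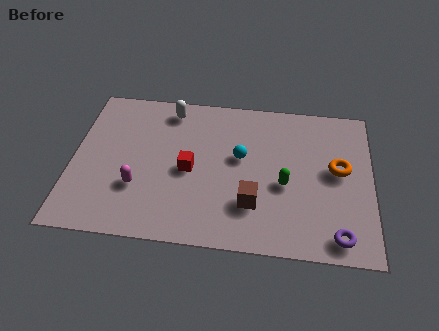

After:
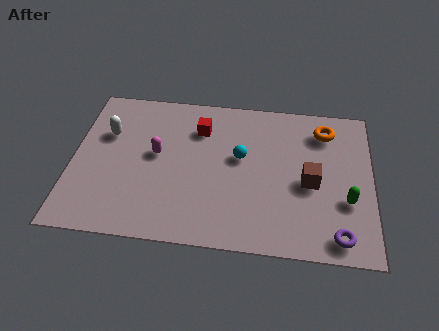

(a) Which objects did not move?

the purple torus and the cyan sphere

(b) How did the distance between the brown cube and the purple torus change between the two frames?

-0.7

The distance was about 3.2 in the first image and 2.5 in the second, so they moved 0.7 units closer together.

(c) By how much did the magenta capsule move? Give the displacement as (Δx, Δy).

(0.6, 1.6)

The magenta capsule started near (2.4, 2.3) and ended near (3.0, 3.9).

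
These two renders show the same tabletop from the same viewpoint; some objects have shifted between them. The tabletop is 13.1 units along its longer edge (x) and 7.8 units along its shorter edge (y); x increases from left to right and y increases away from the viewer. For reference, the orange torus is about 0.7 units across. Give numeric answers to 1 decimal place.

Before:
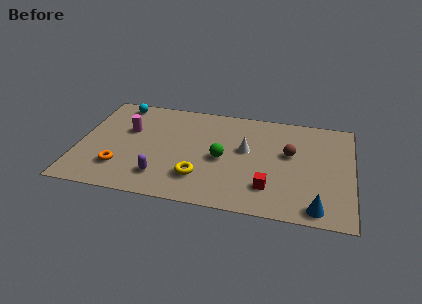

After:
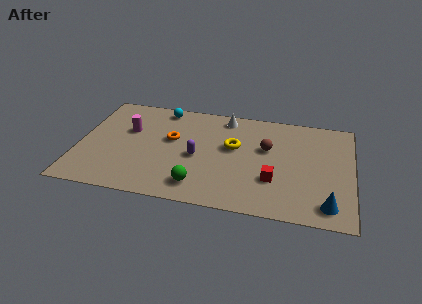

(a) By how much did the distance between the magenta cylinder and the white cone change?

-0.7

The distance was about 5.7 in the first image and 5.0 in the second, so they moved 0.7 units closer together.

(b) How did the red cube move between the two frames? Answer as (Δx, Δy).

(0.2, 0.6)

The red cube started near (9.2, 1.9) and ended near (9.4, 2.5).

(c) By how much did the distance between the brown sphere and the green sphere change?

+1.2

The distance was about 3.4 in the first image and 4.6 in the second, so they moved 1.2 units further apart.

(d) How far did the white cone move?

2.5

The white cone was near (8.0, 4.5) before and (6.9, 6.8) after, so it travelled √(1.1² + 2.3²) ≈ 2.5 units.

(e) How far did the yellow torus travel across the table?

3.0

The yellow torus was near (5.9, 2.0) before and (7.4, 4.6) after, so it travelled √(1.5² + 2.6²) ≈ 3.0 units.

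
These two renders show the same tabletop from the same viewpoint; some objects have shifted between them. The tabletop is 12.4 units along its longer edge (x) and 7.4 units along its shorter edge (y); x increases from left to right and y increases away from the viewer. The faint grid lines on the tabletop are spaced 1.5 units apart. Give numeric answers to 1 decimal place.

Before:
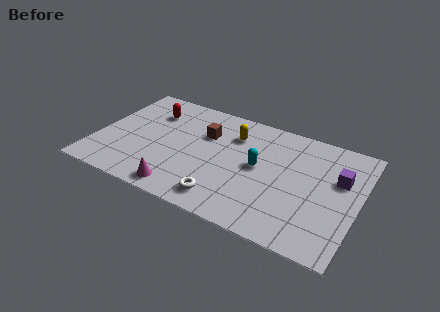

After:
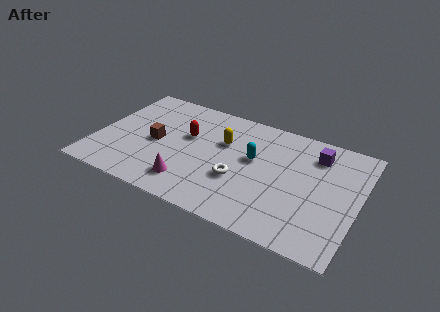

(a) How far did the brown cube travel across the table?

2.7

From (5.0, 5.0) to (2.8, 3.5), the brown cube covered √(2.2² + 1.5²) ≈ 2.7 units.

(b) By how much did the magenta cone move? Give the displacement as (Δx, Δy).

(0.3, 0.6)

The magenta cone started near (4.4, 0.9) and ended near (4.7, 1.5).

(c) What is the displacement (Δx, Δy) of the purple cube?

(-1.2, 1.1)

The purple cube started near (11.4, 4.7) and ended near (10.2, 5.8).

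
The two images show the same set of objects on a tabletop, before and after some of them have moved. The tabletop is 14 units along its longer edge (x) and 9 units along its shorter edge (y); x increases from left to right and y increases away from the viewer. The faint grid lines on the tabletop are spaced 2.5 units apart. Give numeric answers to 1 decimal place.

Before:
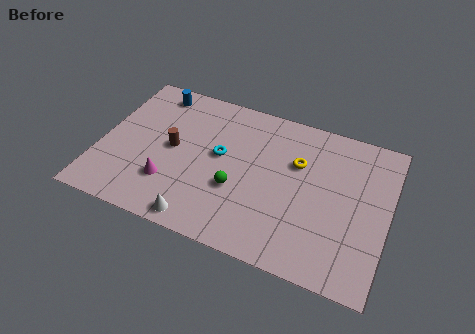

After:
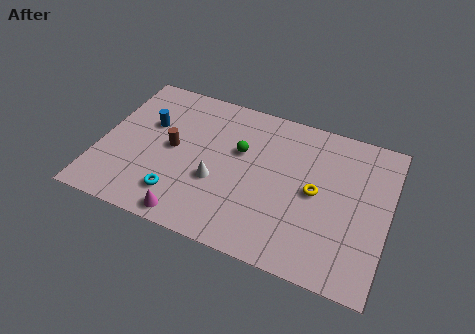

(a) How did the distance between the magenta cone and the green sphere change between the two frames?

+1.8

They were about 3.3 units apart before and 5.1 after — 1.8 units further apart.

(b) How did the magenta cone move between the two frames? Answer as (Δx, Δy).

(1.2, -1.6)

The magenta cone was at about (3.6, 2.5) and moved to about (4.8, 0.9).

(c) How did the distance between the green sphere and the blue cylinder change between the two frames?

-1.9

They were about 6.4 units apart before and 4.5 after — 1.9 units closer together.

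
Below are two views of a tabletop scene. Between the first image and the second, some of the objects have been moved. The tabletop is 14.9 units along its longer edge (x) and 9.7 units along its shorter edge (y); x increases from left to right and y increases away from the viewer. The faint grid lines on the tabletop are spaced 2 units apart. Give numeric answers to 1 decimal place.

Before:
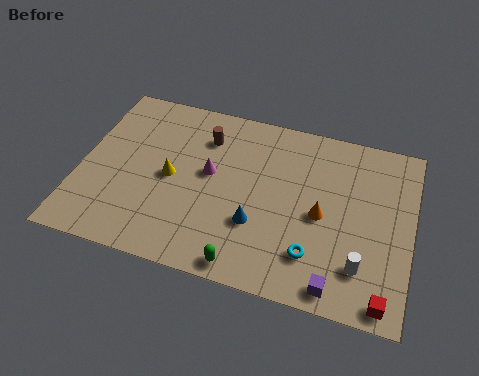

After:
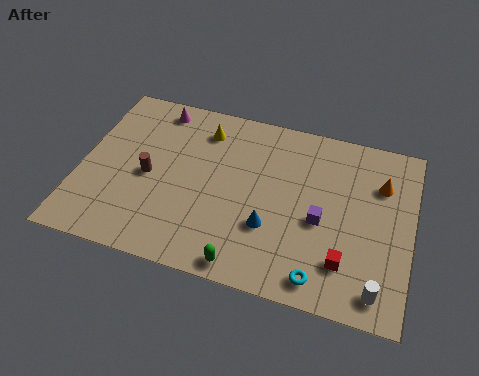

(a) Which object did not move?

the green capsule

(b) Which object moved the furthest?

the magenta cone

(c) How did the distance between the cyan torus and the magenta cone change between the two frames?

+5.0

They were about 5.8 units apart before and 10.8 after — 5.0 units further apart.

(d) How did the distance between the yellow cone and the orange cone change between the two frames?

+1.3

They were about 6.8 units apart before and 8.1 after — 1.3 units further apart.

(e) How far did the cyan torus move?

1.2

From (10.7, 2.3) to (11.1, 1.2), the cyan torus covered √(0.4² + 1.1²) ≈ 1.2 units.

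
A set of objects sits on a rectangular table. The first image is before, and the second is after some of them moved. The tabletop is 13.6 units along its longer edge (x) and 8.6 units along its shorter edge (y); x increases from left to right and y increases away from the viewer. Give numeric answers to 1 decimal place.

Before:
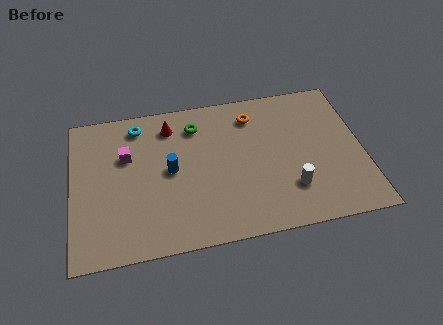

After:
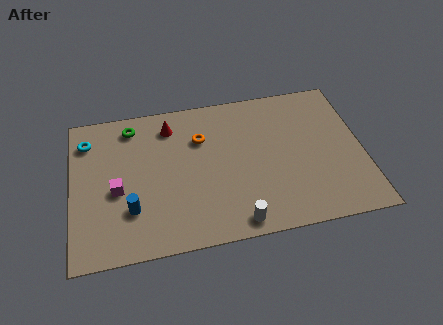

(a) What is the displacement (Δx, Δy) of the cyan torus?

(-2.4, -0.5)

The cyan torus started near (3.2, 7.3) and ended near (0.8, 6.8).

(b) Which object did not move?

the red cone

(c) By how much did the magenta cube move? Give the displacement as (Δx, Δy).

(-0.5, -1.9)

From the two frames, the magenta cube sits at roughly (2.6, 5.6) before and (2.1, 3.7) after.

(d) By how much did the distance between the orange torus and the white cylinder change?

+0.5

Before: roughly 4.8 units apart; after: 5.3. That's 0.5 units further apart.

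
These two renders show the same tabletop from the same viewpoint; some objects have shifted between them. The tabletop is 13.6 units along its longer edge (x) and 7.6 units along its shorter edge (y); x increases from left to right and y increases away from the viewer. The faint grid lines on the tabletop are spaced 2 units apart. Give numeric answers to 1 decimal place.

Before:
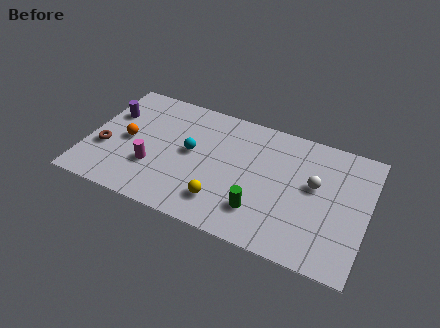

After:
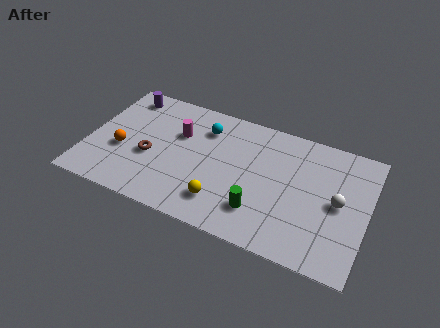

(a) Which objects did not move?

the green cylinder and the yellow sphere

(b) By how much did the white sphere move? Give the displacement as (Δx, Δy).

(1.2, -0.6)

The white sphere was at about (11.0, 4.4) and moved to about (12.2, 3.8).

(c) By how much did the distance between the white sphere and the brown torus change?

-1.1

Before: roughly 10.2 units apart; after: 9.1. That's 1.1 units closer together.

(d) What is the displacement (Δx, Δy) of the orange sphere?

(-0.2, -0.7)

From the two frames, the orange sphere sits at roughly (1.9, 3.7) before and (1.7, 3.0) after.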